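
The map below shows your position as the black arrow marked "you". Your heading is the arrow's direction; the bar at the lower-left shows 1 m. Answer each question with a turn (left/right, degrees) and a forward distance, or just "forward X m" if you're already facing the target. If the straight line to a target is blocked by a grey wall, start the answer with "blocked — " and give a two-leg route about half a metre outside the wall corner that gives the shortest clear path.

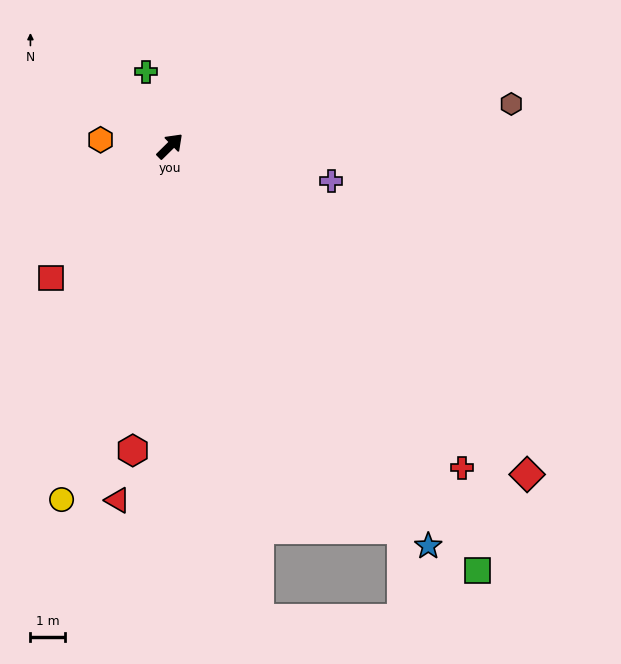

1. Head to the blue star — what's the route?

turn right 102°, forward 13.9 m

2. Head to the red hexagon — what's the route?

turn right 141°, forward 8.9 m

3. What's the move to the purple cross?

turn right 57°, forward 4.8 m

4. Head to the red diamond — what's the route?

turn right 87°, forward 14.1 m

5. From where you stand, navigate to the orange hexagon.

turn left 130°, forward 2.0 m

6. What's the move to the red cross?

turn right 92°, forward 12.7 m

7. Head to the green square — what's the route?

turn right 99°, forward 15.3 m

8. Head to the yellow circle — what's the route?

turn right 152°, forward 10.8 m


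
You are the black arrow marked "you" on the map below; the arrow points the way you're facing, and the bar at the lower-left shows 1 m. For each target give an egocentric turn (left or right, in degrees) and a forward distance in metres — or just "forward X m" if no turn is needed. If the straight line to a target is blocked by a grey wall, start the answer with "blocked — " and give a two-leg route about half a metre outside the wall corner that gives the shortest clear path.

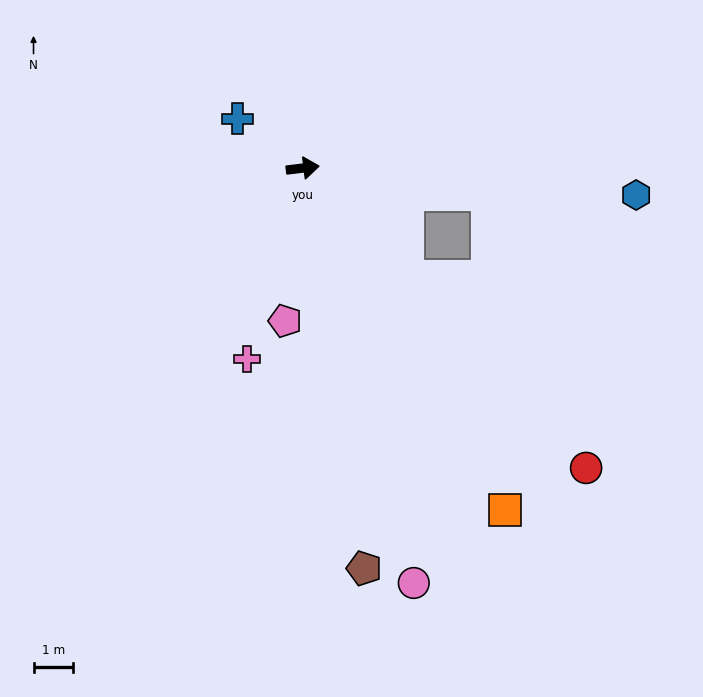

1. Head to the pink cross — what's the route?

turn right 113°, forward 5.0 m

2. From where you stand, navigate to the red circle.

turn right 54°, forward 10.3 m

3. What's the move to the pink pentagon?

turn right 103°, forward 3.9 m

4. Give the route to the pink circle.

turn right 82°, forward 10.8 m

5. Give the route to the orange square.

turn right 66°, forward 9.9 m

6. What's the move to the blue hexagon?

turn right 12°, forward 8.4 m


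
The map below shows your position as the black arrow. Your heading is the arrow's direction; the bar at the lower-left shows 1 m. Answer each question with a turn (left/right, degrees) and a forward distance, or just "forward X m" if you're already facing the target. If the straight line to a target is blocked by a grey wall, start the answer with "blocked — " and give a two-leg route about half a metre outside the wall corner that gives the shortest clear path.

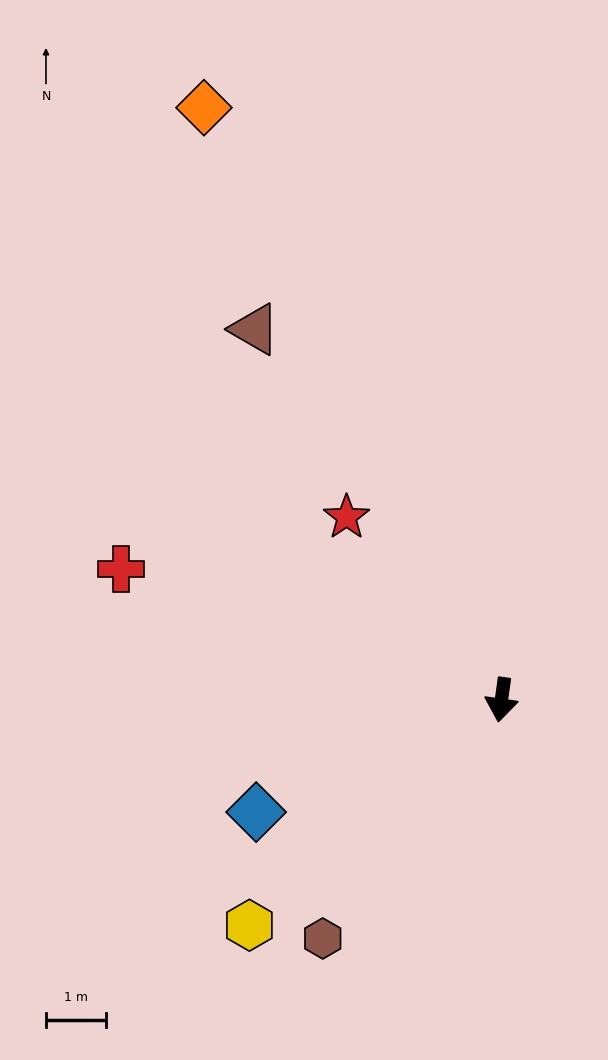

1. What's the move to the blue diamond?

turn right 57°, forward 4.5 m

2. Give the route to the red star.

turn right 132°, forward 4.0 m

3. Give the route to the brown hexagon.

turn right 29°, forward 5.0 m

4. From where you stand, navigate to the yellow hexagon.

turn right 40°, forward 5.6 m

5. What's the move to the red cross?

turn right 101°, forward 6.7 m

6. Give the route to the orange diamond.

turn right 145°, forward 11.0 m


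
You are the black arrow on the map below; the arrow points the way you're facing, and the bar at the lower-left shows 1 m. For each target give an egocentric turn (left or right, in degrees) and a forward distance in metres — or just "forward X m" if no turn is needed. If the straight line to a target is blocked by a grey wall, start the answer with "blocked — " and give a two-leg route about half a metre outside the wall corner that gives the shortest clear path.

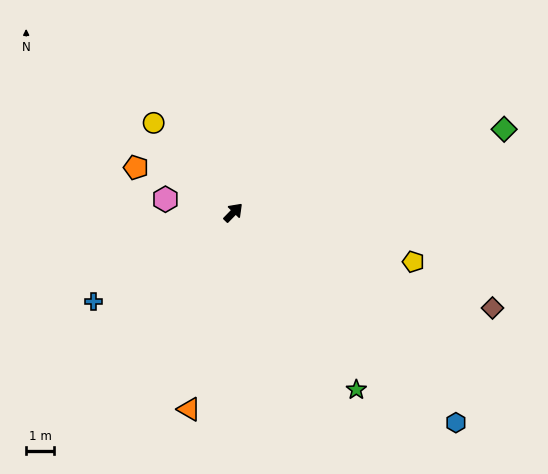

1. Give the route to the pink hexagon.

turn left 123°, forward 2.5 m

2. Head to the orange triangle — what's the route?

turn right 148°, forward 7.3 m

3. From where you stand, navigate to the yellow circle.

turn left 86°, forward 4.3 m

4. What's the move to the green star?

turn right 101°, forward 7.8 m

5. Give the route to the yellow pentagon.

turn right 61°, forward 6.7 m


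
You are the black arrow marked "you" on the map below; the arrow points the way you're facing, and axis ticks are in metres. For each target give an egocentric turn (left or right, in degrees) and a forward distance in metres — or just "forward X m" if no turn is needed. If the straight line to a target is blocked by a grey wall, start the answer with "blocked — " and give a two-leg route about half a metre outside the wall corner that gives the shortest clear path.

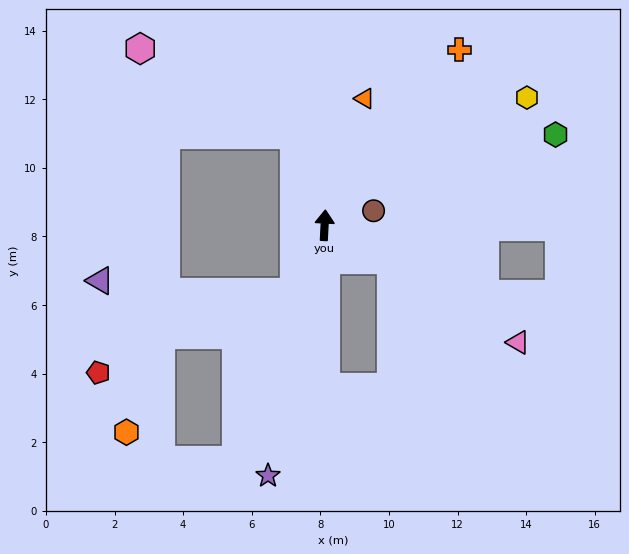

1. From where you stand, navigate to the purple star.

turn left 170°, forward 7.5 m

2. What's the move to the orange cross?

turn right 35°, forward 6.5 m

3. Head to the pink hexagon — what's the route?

blocked — turn left 21°, forward 2.8 m, then turn left 43°, forward 5.1 m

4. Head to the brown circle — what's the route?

turn right 71°, forward 1.5 m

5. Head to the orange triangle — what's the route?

turn right 15°, forward 3.9 m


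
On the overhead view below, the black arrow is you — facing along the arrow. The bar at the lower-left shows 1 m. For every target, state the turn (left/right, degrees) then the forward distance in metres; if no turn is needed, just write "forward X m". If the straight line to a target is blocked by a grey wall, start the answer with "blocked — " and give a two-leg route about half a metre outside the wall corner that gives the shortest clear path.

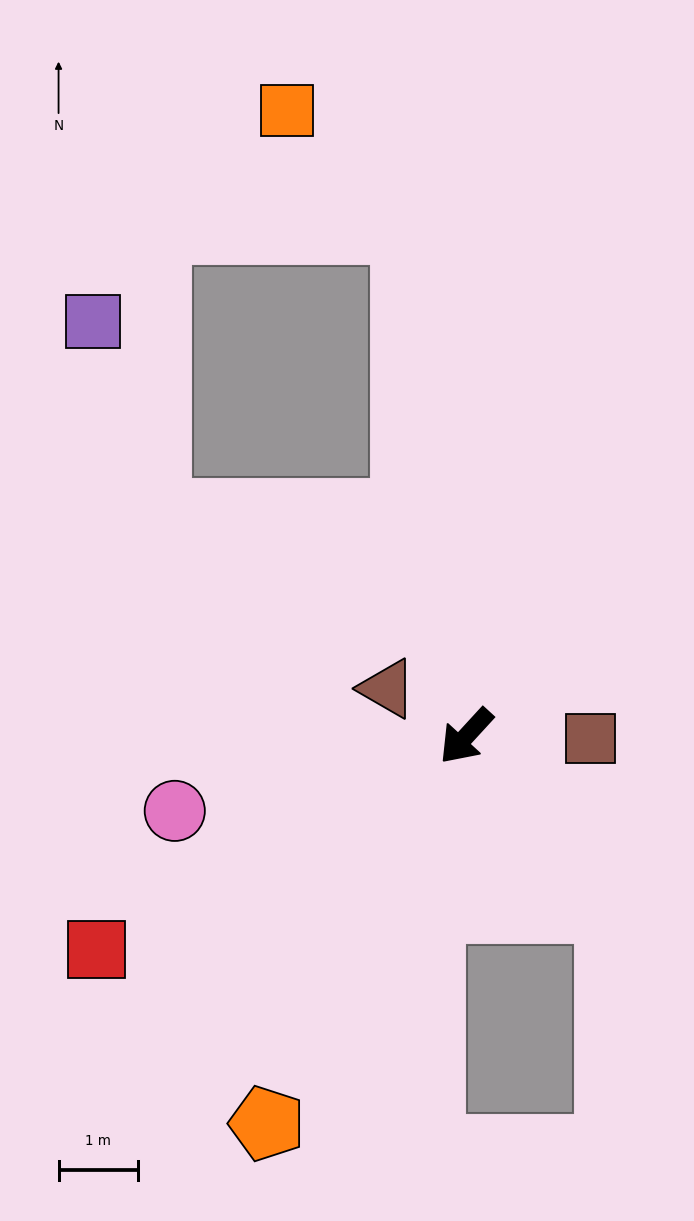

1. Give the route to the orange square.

blocked — turn right 131°, forward 6.4 m, then turn left 38°, forward 2.1 m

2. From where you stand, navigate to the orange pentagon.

turn left 15°, forward 5.5 m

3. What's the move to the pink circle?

turn right 33°, forward 3.8 m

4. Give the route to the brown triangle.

turn right 79°, forward 1.2 m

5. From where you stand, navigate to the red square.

turn right 17°, forward 5.4 m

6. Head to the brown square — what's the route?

turn left 132°, forward 1.6 m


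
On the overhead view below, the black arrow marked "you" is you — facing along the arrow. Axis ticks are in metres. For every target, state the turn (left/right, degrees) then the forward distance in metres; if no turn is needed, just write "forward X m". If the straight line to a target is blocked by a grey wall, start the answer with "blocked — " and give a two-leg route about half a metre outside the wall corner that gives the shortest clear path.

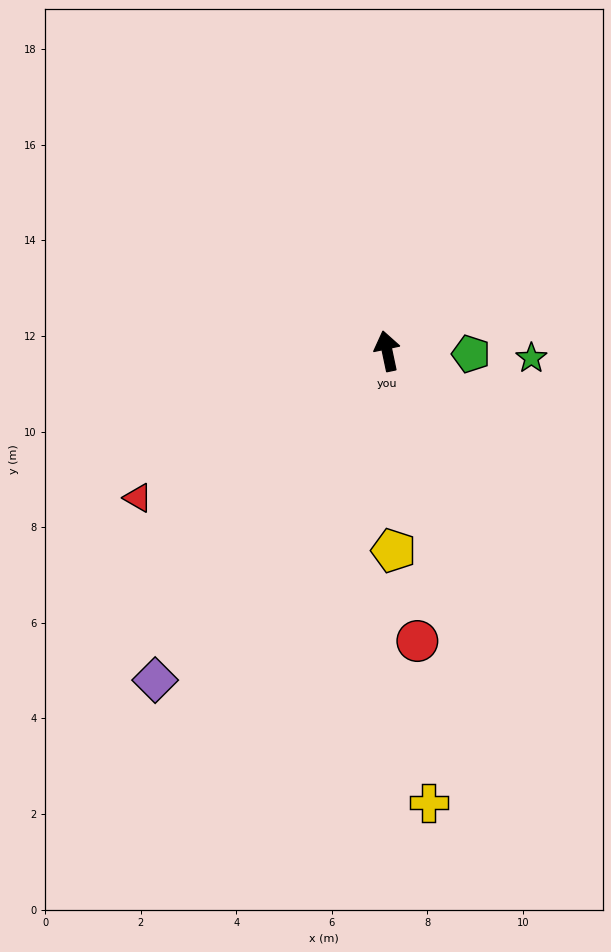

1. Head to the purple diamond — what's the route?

turn left 133°, forward 8.4 m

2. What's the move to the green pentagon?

turn right 104°, forward 1.8 m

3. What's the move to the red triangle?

turn left 109°, forward 6.1 m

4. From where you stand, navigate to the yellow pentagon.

turn left 170°, forward 4.2 m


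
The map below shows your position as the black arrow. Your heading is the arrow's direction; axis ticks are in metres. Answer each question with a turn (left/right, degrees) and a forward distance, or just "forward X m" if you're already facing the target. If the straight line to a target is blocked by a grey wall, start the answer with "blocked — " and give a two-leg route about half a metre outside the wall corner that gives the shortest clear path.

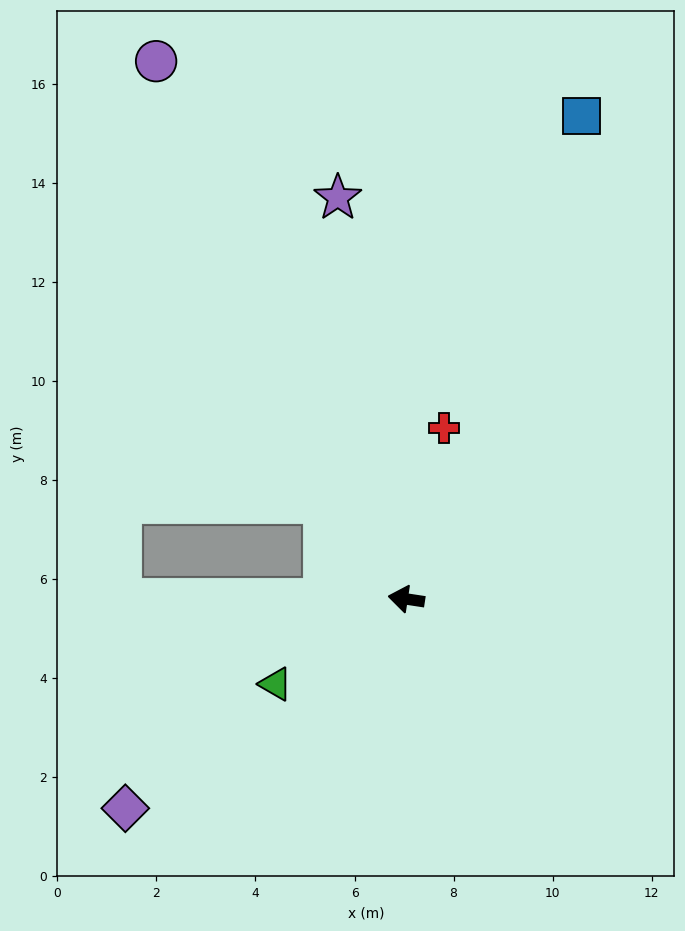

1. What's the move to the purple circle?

turn right 56°, forward 12.0 m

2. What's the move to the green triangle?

turn left 42°, forward 3.2 m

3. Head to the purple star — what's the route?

turn right 72°, forward 8.2 m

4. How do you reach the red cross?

turn right 94°, forward 3.5 m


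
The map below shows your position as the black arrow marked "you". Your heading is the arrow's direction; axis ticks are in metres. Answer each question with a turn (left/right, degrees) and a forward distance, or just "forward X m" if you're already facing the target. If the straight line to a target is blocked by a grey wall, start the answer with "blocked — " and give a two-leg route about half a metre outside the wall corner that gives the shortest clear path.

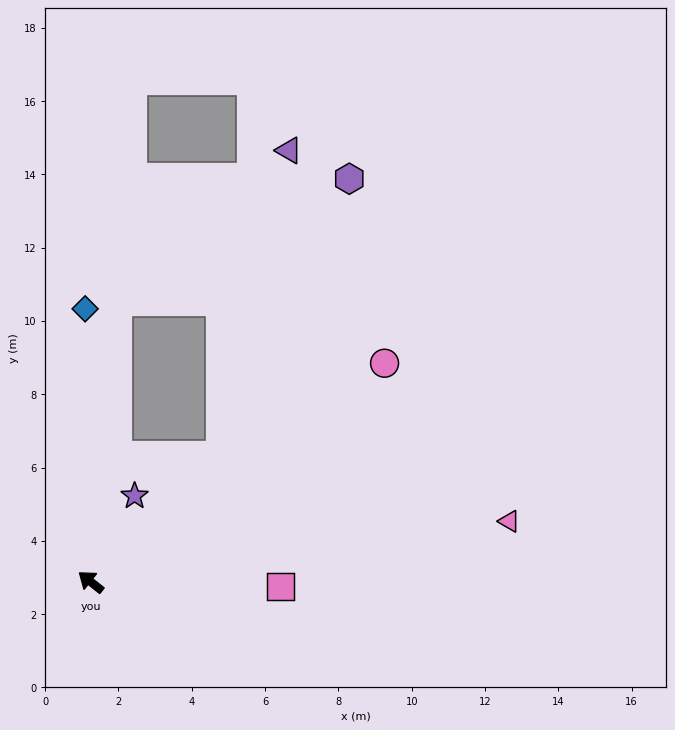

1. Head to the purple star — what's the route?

turn right 79°, forward 2.6 m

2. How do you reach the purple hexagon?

blocked — turn right 98°, forward 4.9 m, then turn left 22°, forward 8.3 m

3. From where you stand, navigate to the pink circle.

turn right 105°, forward 10.0 m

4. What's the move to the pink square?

turn right 143°, forward 5.2 m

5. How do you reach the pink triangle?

turn right 133°, forward 11.5 m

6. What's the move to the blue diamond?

turn right 50°, forward 7.5 m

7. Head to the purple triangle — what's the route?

blocked — turn right 98°, forward 4.9 m, then turn left 34°, forward 8.6 m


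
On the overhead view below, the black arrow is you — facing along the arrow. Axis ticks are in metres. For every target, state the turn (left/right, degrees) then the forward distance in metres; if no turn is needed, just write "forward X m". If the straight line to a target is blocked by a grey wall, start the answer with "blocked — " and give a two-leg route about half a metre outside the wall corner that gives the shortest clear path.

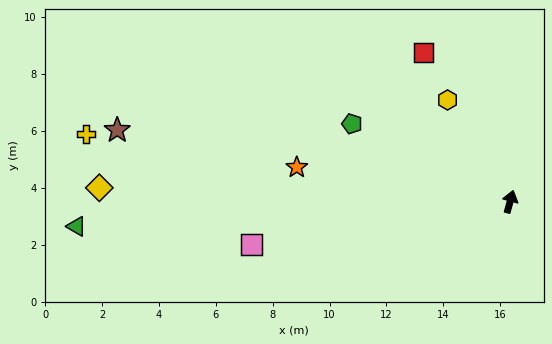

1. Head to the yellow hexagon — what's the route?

turn left 47°, forward 4.2 m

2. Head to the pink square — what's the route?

turn left 115°, forward 9.2 m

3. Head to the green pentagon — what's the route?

turn left 79°, forward 6.2 m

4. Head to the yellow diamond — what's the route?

turn left 104°, forward 14.4 m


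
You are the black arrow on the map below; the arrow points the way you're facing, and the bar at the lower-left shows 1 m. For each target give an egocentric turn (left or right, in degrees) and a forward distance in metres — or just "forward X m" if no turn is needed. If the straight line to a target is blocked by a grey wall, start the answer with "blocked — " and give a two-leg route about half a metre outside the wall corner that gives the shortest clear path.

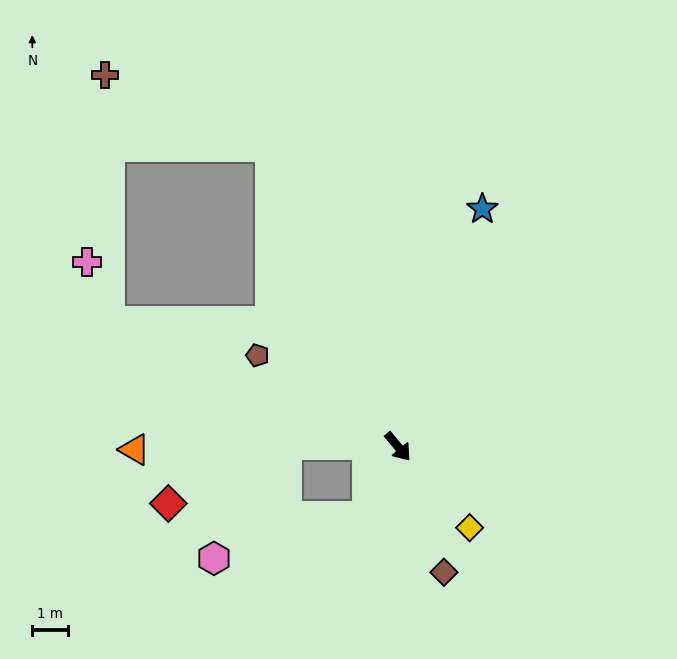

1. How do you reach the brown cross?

blocked — turn left 163°, forward 9.1 m, then turn left 44°, forward 5.0 m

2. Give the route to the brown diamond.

turn right 20°, forward 3.7 m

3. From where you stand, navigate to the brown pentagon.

turn right 163°, forward 4.7 m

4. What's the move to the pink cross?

blocked — turn right 153°, forward 8.8 m, then turn right 46°, forward 1.8 m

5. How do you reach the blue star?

turn left 121°, forward 7.0 m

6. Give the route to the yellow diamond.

forward 3.0 m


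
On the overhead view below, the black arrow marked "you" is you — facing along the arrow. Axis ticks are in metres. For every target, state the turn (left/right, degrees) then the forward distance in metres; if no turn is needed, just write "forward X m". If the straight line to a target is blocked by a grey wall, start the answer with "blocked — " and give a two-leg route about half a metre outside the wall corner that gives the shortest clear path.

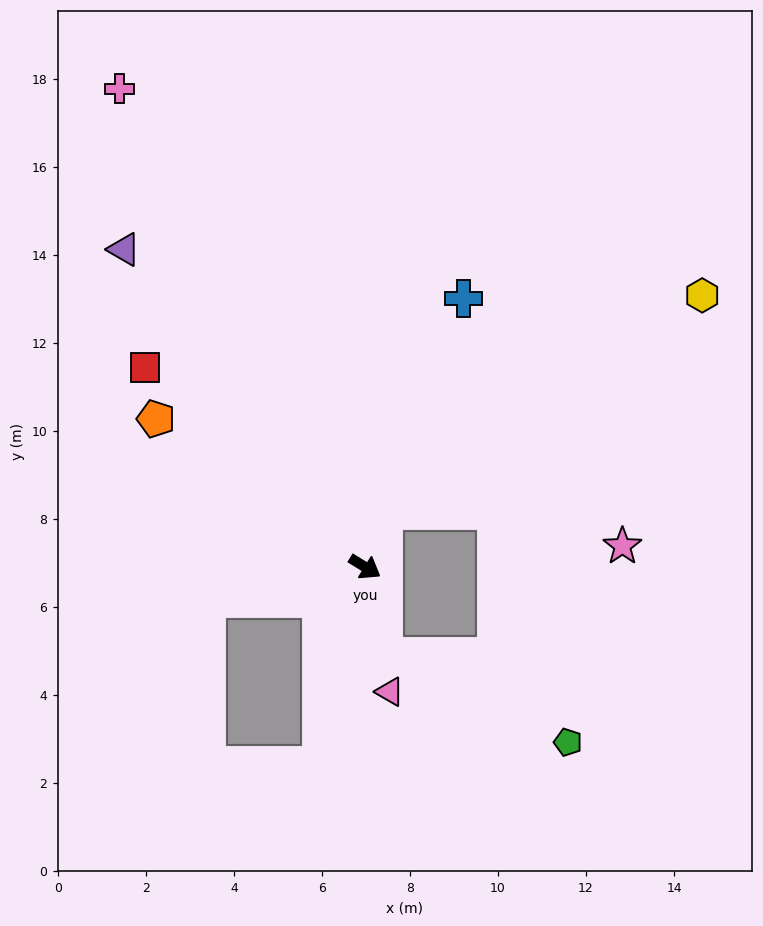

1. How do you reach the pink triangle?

turn right 47°, forward 2.9 m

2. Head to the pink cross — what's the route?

turn left 149°, forward 12.2 m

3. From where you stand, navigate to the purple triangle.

turn left 159°, forward 9.1 m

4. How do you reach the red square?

turn left 169°, forward 6.7 m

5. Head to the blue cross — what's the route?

turn left 101°, forward 6.5 m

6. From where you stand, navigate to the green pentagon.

blocked — turn right 46°, forward 2.1 m, then turn left 53°, forward 4.6 m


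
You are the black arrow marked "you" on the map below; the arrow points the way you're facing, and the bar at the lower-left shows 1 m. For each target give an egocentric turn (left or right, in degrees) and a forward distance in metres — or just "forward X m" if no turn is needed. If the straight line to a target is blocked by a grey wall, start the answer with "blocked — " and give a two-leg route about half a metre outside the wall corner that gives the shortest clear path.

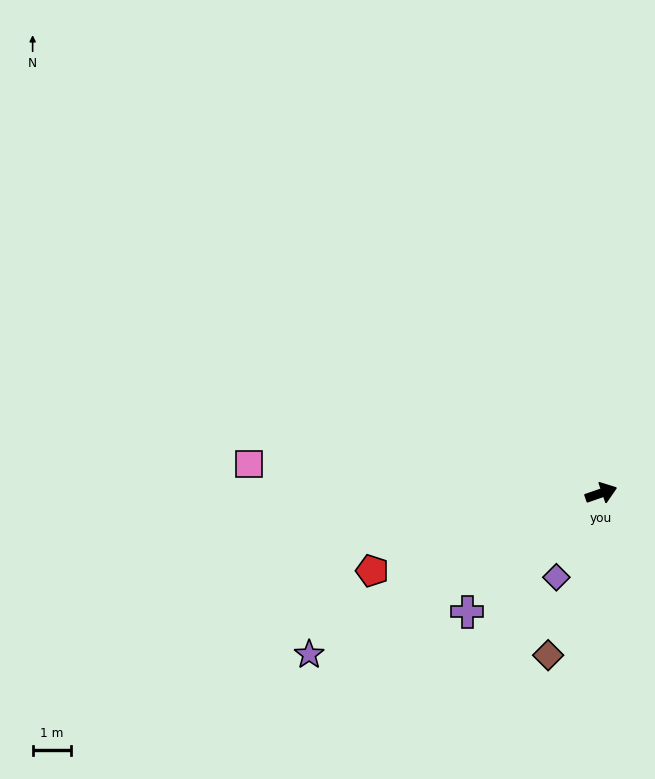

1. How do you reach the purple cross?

turn right 158°, forward 4.7 m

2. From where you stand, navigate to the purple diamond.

turn right 137°, forward 2.5 m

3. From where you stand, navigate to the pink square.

turn left 156°, forward 9.3 m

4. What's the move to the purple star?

turn right 170°, forward 8.7 m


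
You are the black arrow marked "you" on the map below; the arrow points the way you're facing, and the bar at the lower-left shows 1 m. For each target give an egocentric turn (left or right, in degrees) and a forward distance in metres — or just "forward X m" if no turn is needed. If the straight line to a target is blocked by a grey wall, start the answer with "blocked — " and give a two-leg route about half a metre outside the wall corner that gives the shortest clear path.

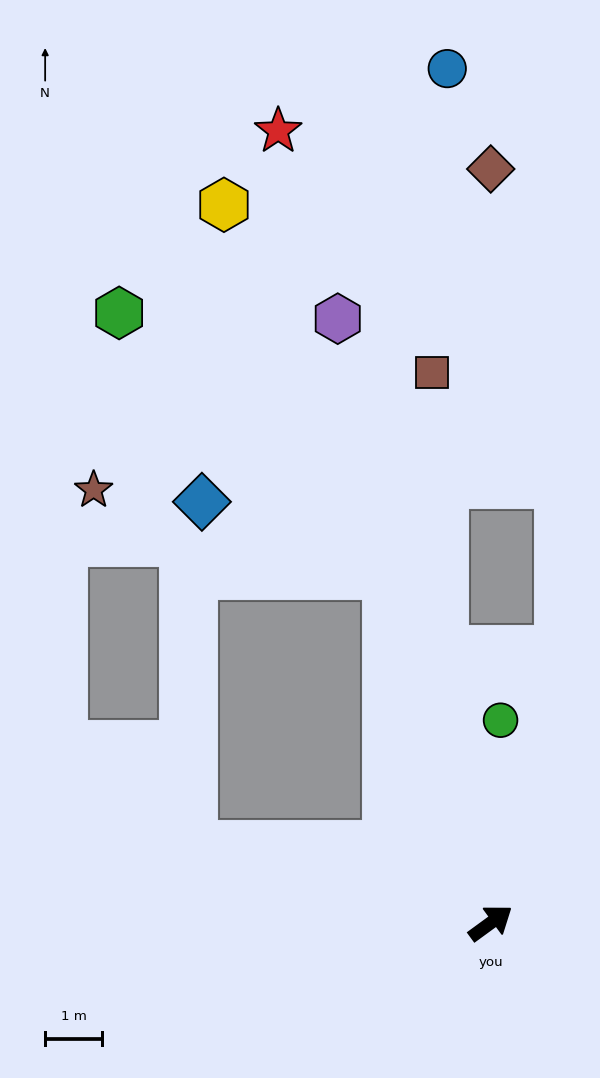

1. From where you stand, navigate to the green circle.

turn left 51°, forward 3.5 m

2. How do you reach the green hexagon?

blocked — turn left 71°, forward 6.3 m, then turn left 28°, forward 6.5 m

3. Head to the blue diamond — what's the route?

blocked — turn left 71°, forward 6.3 m, then turn left 51°, forward 3.5 m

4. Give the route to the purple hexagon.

turn left 68°, forward 10.9 m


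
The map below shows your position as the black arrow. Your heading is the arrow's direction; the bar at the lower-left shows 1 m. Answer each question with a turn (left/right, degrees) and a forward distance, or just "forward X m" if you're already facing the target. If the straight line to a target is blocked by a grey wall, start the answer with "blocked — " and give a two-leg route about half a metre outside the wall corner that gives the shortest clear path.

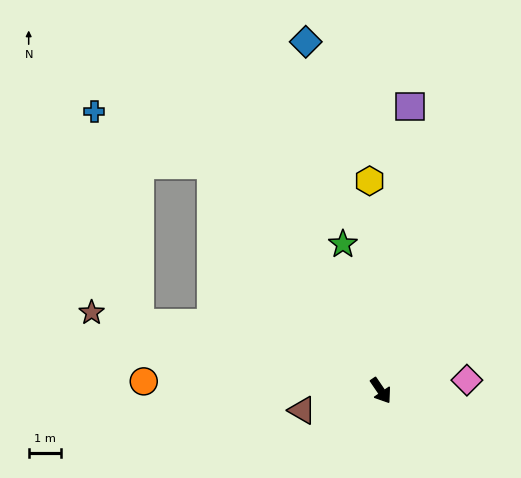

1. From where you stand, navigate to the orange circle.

turn right 126°, forward 7.3 m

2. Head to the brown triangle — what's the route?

turn right 110°, forward 2.5 m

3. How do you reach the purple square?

turn left 140°, forward 8.7 m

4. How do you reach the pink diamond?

turn left 63°, forward 2.7 m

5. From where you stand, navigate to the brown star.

turn right 139°, forward 9.2 m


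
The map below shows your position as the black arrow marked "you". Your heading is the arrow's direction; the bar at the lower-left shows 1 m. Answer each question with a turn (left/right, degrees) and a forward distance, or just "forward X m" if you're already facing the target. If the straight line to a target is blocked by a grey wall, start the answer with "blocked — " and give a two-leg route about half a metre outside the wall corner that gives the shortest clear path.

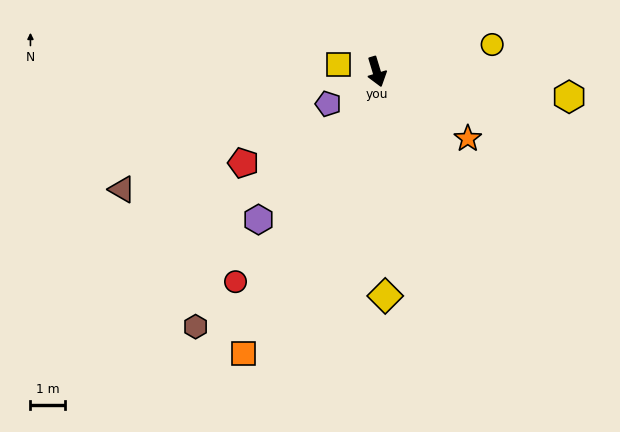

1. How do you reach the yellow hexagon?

turn left 66°, forward 5.6 m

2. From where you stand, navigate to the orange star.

turn left 37°, forward 3.3 m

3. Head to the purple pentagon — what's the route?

turn right 73°, forward 1.7 m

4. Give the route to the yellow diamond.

turn right 15°, forward 6.5 m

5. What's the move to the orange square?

turn right 42°, forward 9.1 m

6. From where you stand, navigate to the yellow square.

turn right 117°, forward 1.1 m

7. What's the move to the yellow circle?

turn left 86°, forward 3.4 m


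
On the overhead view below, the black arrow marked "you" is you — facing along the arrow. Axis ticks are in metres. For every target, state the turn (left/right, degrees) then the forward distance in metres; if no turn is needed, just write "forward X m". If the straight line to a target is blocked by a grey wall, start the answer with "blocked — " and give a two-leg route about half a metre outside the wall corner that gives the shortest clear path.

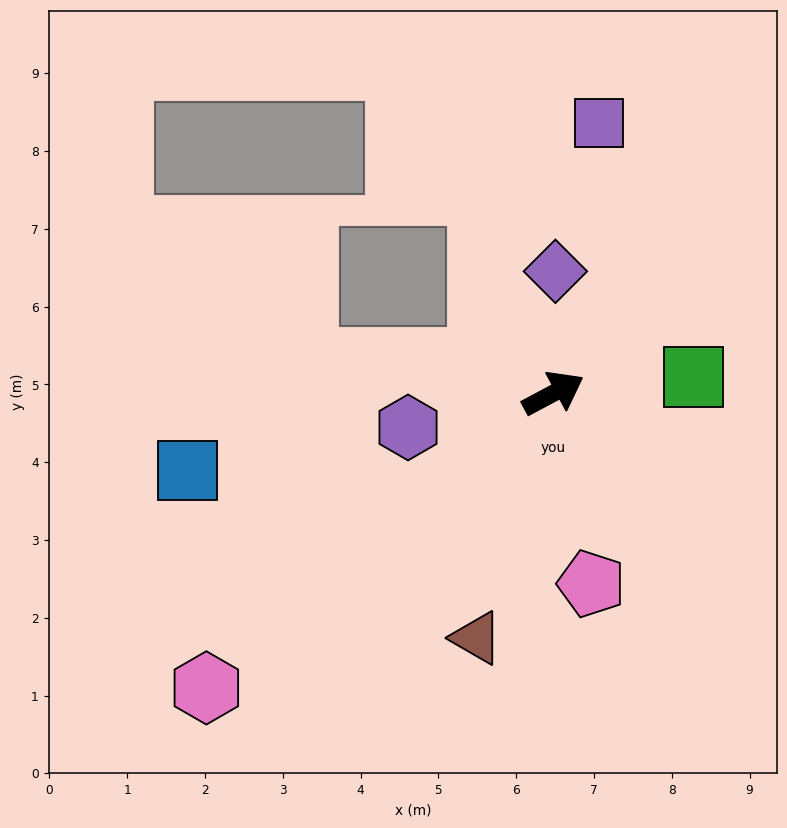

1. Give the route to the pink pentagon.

turn right 107°, forward 2.5 m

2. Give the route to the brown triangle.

turn right 136°, forward 3.3 m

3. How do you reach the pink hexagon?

turn right 168°, forward 5.9 m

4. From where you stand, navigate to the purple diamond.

turn left 61°, forward 1.6 m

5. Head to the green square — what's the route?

turn right 21°, forward 1.8 m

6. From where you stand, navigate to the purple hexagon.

turn left 165°, forward 1.9 m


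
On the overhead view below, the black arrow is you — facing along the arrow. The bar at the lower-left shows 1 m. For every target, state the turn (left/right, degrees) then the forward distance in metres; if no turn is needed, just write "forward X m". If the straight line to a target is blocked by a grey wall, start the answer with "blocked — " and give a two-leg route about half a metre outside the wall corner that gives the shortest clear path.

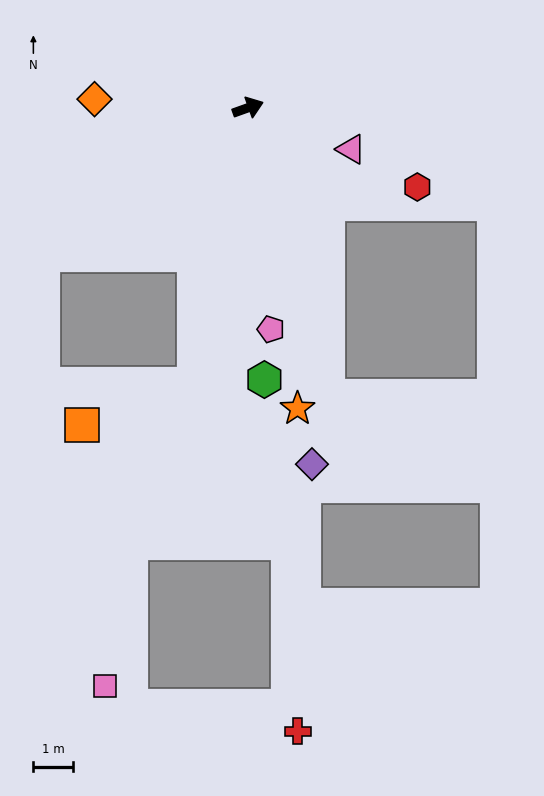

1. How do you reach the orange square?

blocked — turn right 121°, forward 7.1 m, then turn right 59°, forward 3.0 m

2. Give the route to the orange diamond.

turn left 157°, forward 3.8 m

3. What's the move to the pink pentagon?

turn right 104°, forward 5.6 m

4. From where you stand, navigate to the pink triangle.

turn right 42°, forward 2.8 m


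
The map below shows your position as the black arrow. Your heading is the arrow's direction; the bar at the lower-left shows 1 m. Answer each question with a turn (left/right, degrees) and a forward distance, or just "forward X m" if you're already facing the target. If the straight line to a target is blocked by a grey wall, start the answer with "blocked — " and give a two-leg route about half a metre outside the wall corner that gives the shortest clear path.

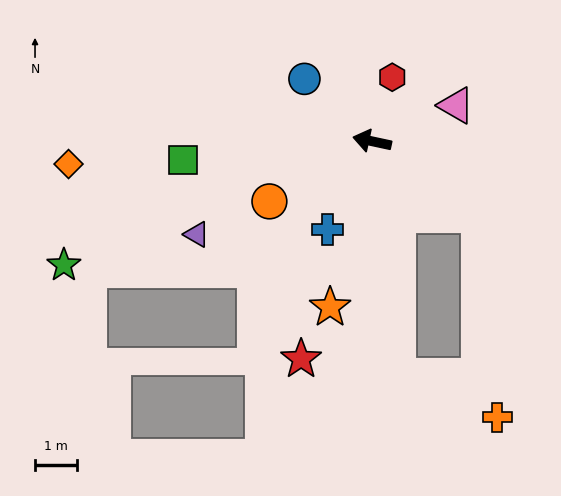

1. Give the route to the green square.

turn left 18°, forward 4.5 m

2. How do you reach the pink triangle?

turn right 145°, forward 2.2 m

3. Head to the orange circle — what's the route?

turn left 42°, forward 2.8 m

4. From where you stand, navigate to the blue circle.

turn right 31°, forward 2.2 m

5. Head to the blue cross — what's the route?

turn left 75°, forward 2.4 m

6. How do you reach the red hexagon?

turn right 95°, forward 1.6 m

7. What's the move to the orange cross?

blocked — turn left 157°, forward 3.1 m, then turn right 50°, forward 4.8 m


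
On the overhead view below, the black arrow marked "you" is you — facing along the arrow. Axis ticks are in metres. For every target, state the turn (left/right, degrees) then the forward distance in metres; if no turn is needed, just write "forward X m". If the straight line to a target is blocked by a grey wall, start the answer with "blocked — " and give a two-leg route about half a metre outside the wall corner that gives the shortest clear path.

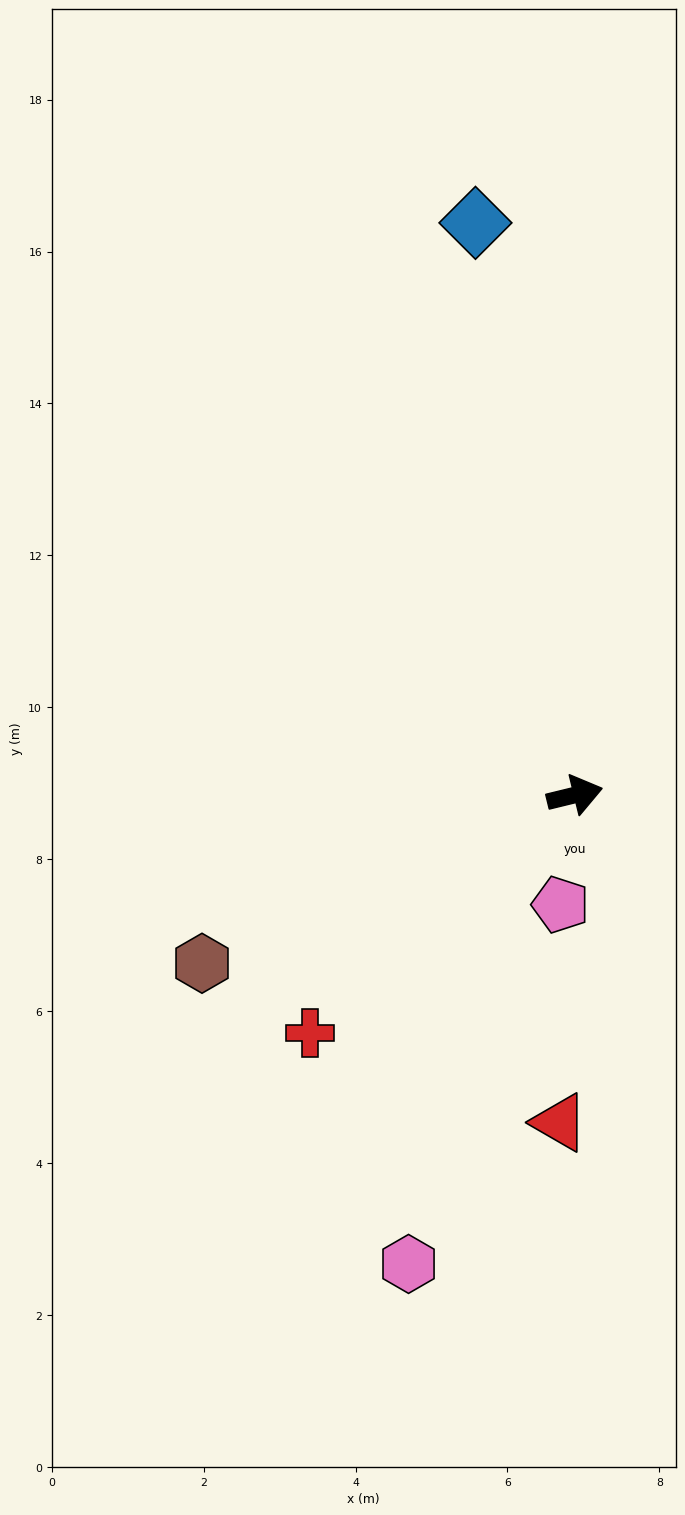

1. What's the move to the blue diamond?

turn left 86°, forward 7.6 m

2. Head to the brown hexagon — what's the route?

turn right 169°, forward 5.4 m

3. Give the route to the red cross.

turn right 152°, forward 4.7 m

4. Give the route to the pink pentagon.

turn right 111°, forward 1.5 m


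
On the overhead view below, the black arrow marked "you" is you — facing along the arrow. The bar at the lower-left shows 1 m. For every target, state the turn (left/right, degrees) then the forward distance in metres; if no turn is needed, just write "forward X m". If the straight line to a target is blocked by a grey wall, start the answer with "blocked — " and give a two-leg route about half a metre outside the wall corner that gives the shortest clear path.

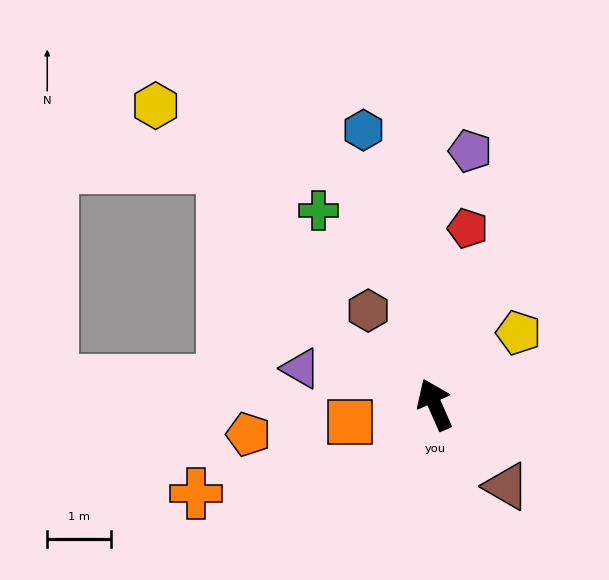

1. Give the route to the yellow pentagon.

turn right 73°, forward 1.7 m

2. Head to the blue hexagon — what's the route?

turn right 9°, forward 4.5 m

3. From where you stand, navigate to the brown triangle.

turn right 163°, forward 1.7 m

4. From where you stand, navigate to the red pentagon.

turn right 34°, forward 2.8 m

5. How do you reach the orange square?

turn left 78°, forward 1.4 m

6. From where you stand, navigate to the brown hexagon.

turn left 12°, forward 1.8 m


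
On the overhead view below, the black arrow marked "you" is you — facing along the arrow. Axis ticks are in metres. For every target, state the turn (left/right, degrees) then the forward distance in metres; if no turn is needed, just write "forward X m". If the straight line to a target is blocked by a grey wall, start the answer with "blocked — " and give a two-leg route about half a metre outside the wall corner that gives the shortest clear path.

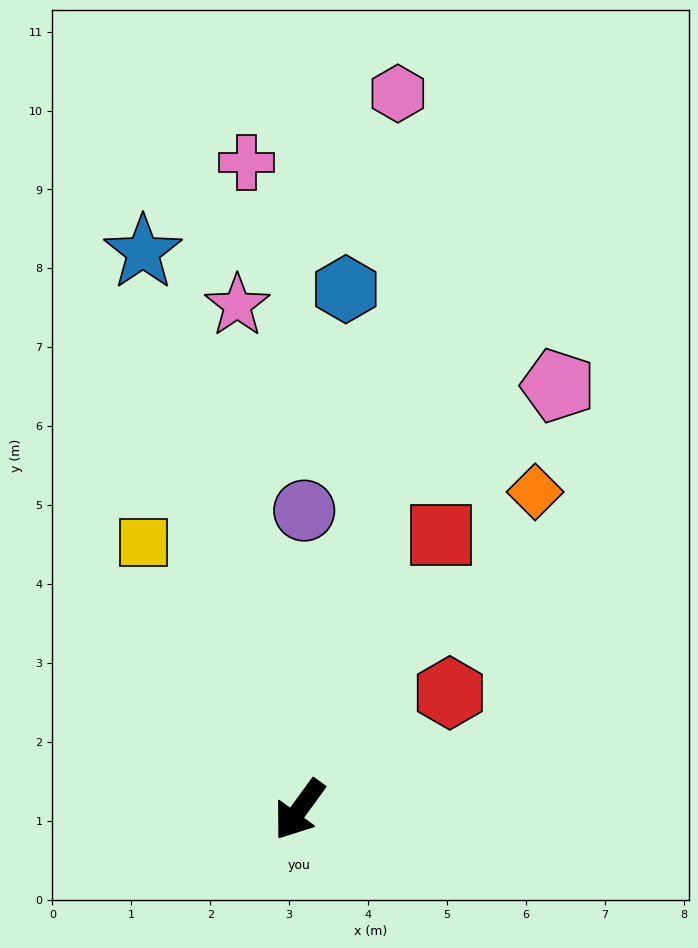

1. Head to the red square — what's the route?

turn right 171°, forward 3.9 m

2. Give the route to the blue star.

turn right 128°, forward 7.3 m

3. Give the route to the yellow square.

turn right 114°, forward 3.9 m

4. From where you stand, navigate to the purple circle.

turn right 145°, forward 3.8 m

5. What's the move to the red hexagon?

turn left 164°, forward 2.4 m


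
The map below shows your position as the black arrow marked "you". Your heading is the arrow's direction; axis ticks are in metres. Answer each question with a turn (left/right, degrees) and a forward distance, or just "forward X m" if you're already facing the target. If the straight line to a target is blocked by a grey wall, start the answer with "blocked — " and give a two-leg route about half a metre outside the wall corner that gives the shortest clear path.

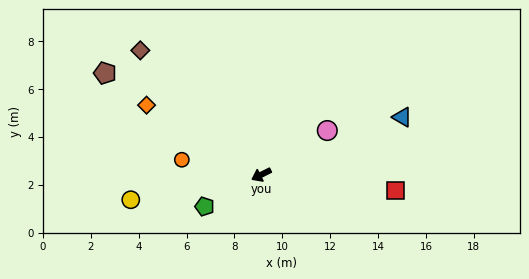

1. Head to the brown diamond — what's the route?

turn right 72°, forward 7.2 m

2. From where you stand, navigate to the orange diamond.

turn right 58°, forward 5.6 m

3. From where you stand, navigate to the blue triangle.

turn left 176°, forward 6.4 m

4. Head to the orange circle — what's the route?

turn right 37°, forward 3.4 m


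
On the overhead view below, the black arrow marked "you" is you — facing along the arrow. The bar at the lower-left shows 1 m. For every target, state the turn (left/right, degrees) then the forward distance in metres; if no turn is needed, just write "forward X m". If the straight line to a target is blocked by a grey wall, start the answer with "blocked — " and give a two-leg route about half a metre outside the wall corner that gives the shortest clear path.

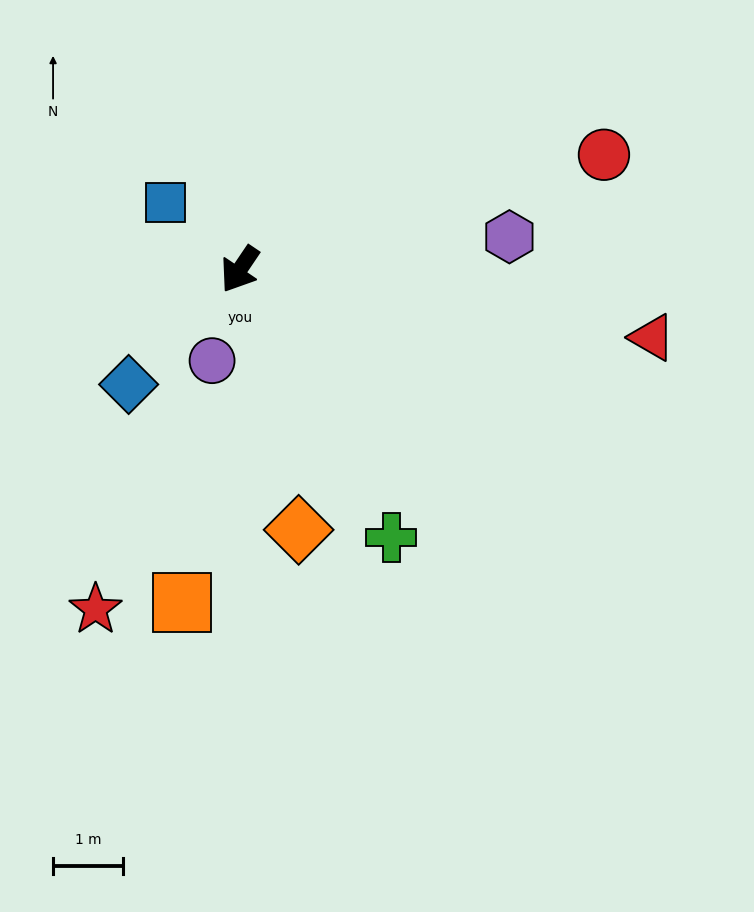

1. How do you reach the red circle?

turn left 141°, forward 5.5 m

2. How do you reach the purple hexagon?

turn left 131°, forward 3.9 m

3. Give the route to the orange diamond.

turn left 47°, forward 3.8 m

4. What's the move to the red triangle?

turn left 115°, forward 6.0 m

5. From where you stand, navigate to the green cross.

turn left 63°, forward 4.4 m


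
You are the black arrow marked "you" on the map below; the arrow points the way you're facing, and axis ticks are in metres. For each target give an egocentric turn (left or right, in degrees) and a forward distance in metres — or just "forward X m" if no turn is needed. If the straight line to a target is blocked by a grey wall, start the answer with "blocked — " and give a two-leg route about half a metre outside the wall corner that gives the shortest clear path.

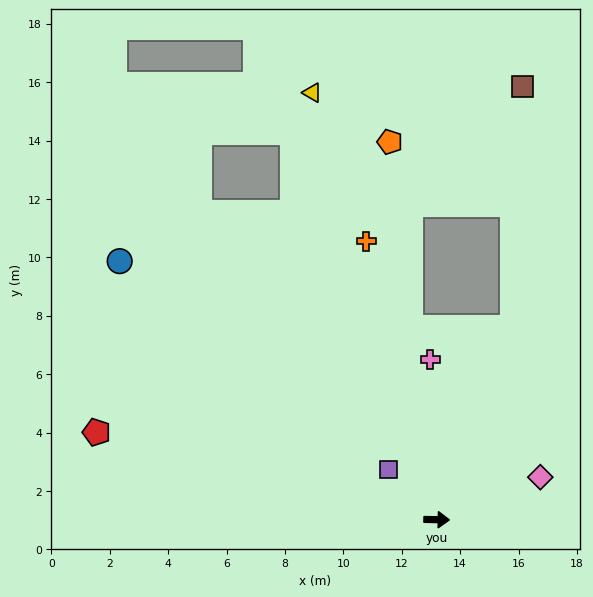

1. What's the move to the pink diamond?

turn left 23°, forward 3.8 m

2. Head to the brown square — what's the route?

blocked — turn left 70°, forward 7.1 m, then turn left 19°, forward 8.2 m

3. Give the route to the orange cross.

turn left 105°, forward 9.8 m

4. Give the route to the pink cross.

turn left 93°, forward 5.5 m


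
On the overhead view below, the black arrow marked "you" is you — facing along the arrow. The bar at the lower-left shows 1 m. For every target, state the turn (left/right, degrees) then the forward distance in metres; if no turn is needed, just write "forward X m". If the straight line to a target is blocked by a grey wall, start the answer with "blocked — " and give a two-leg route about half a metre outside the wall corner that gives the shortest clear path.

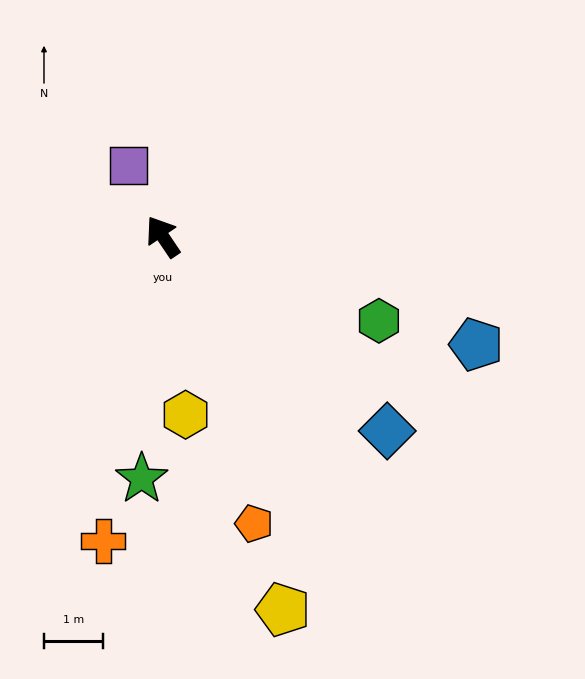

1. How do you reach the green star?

turn left 141°, forward 4.1 m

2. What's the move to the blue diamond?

turn right 165°, forward 5.1 m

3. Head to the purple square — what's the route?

turn right 8°, forward 1.3 m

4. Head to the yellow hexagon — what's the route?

turn left 153°, forward 3.1 m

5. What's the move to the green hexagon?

turn right 145°, forward 4.0 m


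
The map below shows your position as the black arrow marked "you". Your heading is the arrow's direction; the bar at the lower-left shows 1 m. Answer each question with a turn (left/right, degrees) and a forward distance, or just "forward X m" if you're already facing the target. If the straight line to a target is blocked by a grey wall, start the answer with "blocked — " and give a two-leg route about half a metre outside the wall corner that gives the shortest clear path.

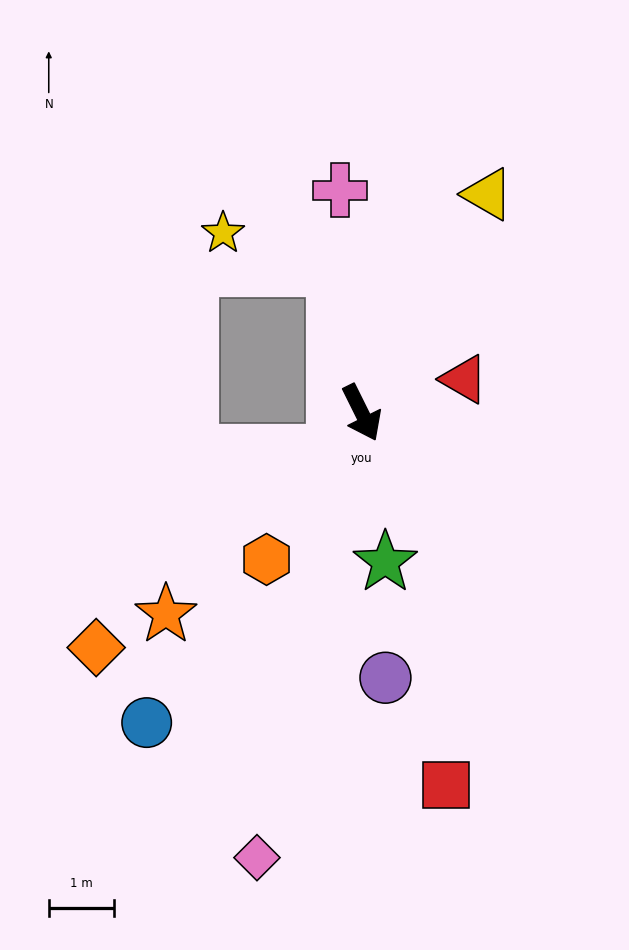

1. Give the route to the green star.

turn right 17°, forward 2.3 m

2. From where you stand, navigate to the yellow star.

blocked — turn left 164°, forward 2.2 m, then turn left 62°, forward 1.8 m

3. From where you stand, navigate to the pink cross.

turn left 159°, forward 3.4 m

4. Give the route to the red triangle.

turn left 82°, forward 1.6 m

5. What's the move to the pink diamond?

turn right 40°, forward 7.0 m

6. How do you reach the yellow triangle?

turn left 124°, forward 3.8 m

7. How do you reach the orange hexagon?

turn right 59°, forward 2.7 m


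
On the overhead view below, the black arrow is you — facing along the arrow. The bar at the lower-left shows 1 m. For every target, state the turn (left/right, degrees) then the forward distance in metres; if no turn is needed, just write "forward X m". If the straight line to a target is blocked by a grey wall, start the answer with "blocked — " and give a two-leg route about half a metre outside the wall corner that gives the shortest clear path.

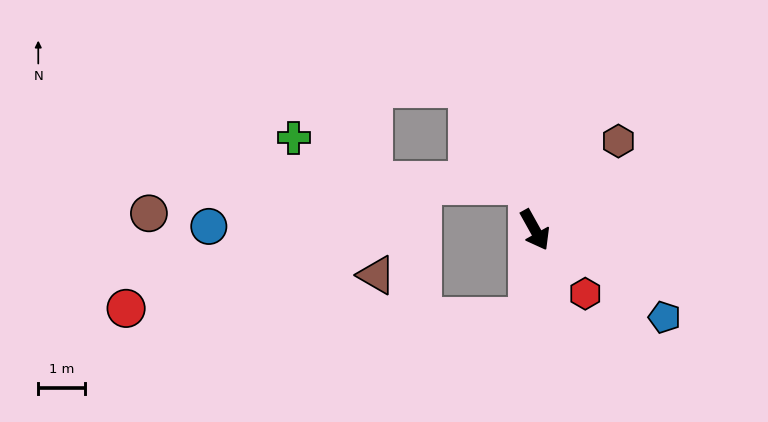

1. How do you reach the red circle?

blocked — turn right 34°, forward 1.9 m, then turn right 86°, forward 8.7 m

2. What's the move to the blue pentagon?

turn left 27°, forward 3.4 m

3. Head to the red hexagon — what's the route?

turn left 9°, forward 1.8 m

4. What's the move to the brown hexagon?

turn left 108°, forward 2.6 m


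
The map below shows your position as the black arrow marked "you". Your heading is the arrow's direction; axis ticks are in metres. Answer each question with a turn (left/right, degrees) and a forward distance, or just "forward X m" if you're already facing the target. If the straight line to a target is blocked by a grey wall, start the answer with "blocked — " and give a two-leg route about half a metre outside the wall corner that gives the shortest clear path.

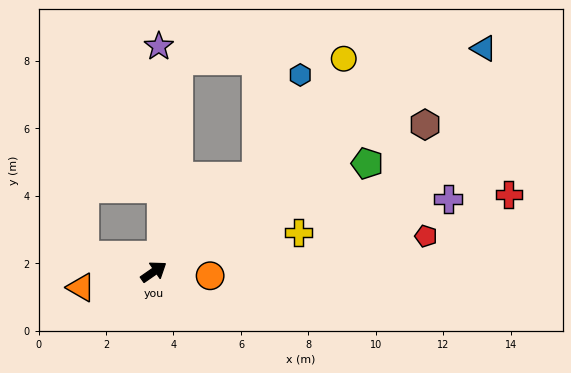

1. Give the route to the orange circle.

turn right 39°, forward 1.7 m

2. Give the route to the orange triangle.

turn left 157°, forward 2.2 m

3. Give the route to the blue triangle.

forward 11.8 m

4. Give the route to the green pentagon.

turn right 8°, forward 7.1 m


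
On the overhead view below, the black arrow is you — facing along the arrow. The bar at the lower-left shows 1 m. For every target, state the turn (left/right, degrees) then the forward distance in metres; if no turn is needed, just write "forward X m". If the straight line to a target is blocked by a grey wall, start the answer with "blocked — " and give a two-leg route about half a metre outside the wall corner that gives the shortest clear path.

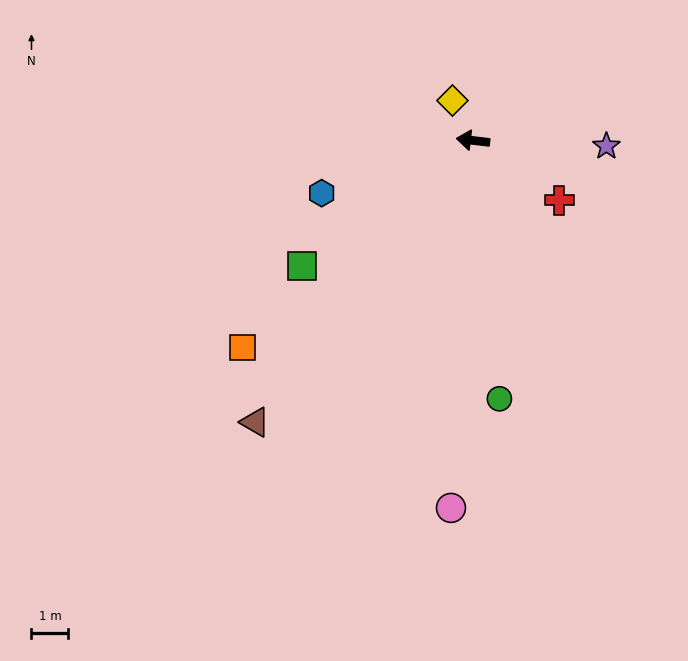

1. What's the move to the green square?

turn left 43°, forward 5.8 m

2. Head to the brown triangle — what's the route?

turn left 59°, forward 9.7 m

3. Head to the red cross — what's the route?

turn left 152°, forward 2.9 m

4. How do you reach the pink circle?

turn left 93°, forward 10.0 m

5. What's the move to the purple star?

turn right 176°, forward 3.6 m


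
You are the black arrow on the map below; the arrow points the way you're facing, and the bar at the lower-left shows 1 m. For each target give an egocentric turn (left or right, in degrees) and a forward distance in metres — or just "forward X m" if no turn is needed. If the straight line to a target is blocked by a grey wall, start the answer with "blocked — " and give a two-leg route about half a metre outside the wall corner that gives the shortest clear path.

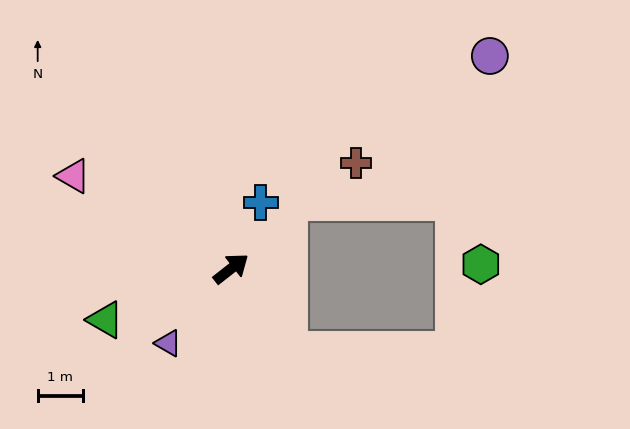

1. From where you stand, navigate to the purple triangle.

turn right 168°, forward 2.2 m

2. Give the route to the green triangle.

turn left 164°, forward 3.0 m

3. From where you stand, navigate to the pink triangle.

turn left 111°, forward 4.1 m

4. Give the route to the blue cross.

turn left 28°, forward 1.6 m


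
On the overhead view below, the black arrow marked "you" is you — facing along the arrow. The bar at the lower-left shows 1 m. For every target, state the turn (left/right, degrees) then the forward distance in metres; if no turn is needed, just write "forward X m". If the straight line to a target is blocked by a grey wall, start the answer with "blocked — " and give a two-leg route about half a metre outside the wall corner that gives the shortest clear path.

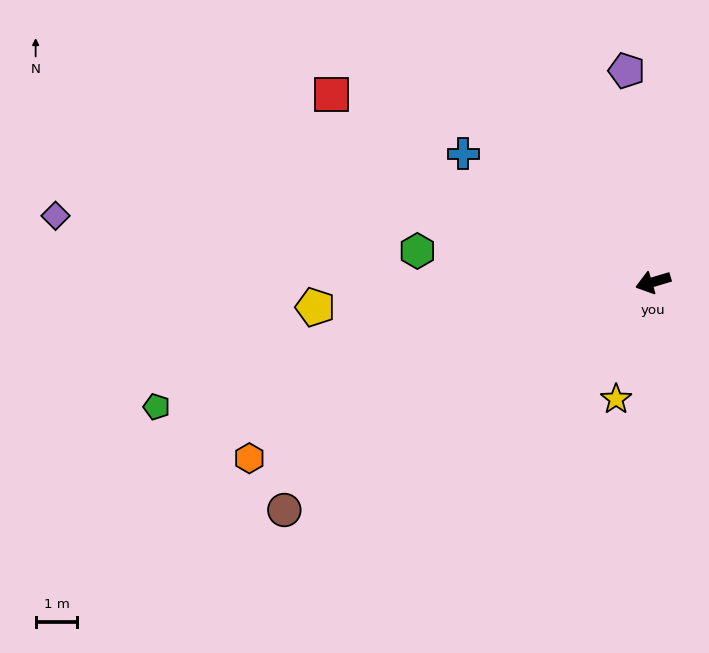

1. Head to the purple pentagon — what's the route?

turn right 99°, forward 5.1 m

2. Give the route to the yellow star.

turn left 56°, forward 3.0 m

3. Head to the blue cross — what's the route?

turn right 51°, forward 5.5 m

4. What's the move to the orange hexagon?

turn left 7°, forward 10.6 m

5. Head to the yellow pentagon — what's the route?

turn right 12°, forward 8.1 m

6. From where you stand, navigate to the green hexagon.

turn right 24°, forward 5.7 m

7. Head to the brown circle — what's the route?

turn left 15°, forward 10.4 m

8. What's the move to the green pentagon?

turn right 3°, forward 12.3 m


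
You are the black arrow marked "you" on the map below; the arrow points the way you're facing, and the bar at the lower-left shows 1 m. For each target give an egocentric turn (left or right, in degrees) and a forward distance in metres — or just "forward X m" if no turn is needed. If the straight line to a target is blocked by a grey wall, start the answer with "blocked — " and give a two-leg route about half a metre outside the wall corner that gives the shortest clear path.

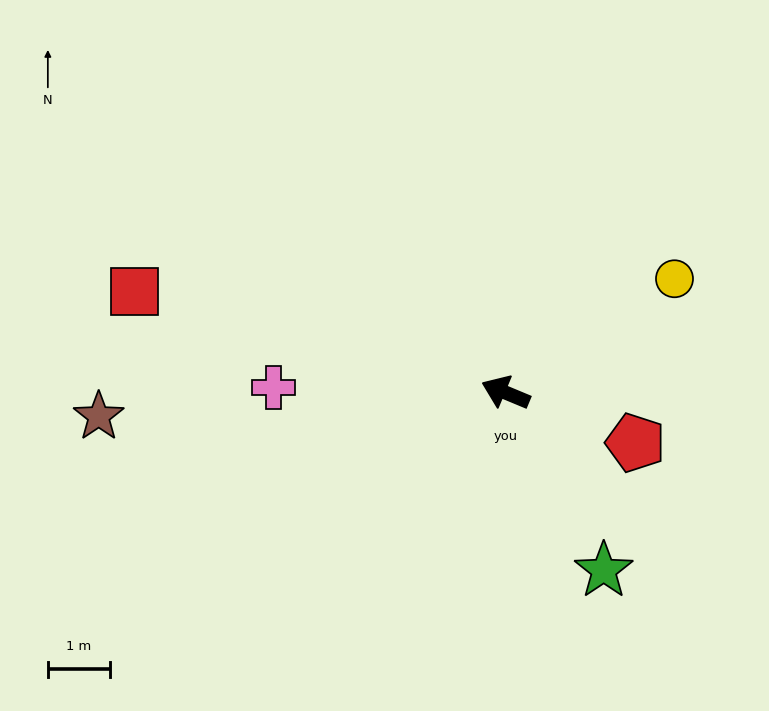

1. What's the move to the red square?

turn left 7°, forward 6.2 m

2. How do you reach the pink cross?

turn left 21°, forward 3.7 m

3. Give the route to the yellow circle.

turn right 123°, forward 3.3 m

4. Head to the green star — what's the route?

turn left 142°, forward 3.3 m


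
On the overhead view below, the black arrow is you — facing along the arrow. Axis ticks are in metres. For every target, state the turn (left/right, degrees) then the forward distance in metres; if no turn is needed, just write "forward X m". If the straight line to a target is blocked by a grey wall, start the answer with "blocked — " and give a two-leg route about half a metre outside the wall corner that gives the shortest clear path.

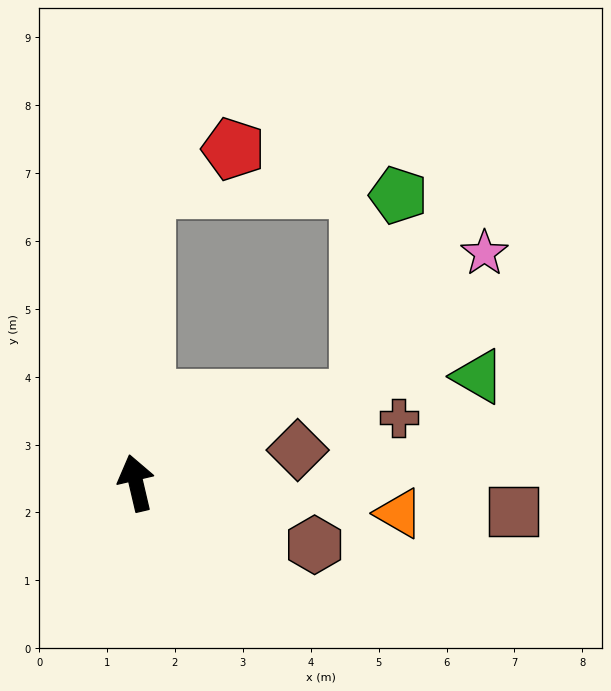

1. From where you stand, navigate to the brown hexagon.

turn right 122°, forward 2.8 m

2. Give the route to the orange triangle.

turn right 110°, forward 3.9 m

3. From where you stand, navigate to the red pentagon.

blocked — turn right 15°, forward 4.3 m, then turn right 63°, forward 1.4 m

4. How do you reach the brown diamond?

turn right 92°, forward 2.4 m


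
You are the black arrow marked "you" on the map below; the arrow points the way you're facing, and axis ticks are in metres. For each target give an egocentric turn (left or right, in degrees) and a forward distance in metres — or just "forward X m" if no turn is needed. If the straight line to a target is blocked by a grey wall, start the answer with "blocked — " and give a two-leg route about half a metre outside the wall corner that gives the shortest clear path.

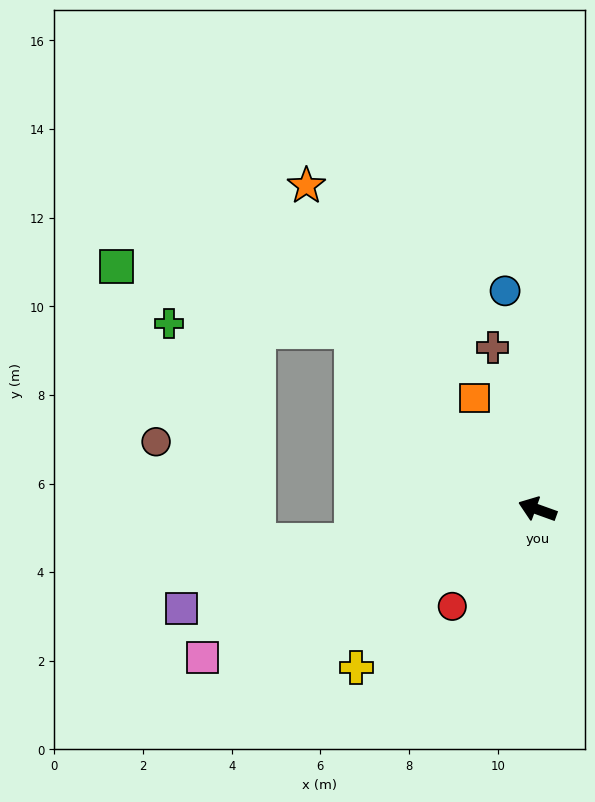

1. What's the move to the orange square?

turn right 41°, forward 2.9 m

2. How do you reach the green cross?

blocked — turn right 24°, forward 5.8 m, then turn left 42°, forward 4.2 m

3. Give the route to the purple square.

turn left 35°, forward 8.3 m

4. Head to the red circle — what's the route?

turn left 68°, forward 2.9 m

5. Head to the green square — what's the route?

blocked — turn right 24°, forward 5.8 m, then turn left 29°, forward 5.5 m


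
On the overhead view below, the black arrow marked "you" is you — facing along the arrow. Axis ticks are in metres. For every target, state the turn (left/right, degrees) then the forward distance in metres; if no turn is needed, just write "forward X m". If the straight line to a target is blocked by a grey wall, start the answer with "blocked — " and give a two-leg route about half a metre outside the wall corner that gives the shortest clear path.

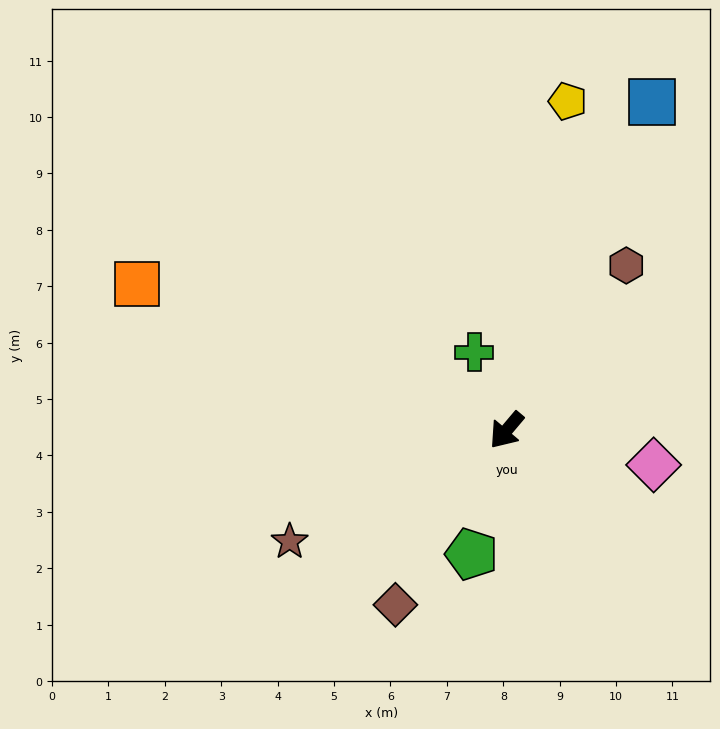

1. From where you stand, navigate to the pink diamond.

turn left 117°, forward 2.7 m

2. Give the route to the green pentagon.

turn left 24°, forward 2.3 m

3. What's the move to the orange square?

turn right 71°, forward 7.0 m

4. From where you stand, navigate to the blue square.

turn right 164°, forward 6.4 m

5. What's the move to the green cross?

turn right 117°, forward 1.5 m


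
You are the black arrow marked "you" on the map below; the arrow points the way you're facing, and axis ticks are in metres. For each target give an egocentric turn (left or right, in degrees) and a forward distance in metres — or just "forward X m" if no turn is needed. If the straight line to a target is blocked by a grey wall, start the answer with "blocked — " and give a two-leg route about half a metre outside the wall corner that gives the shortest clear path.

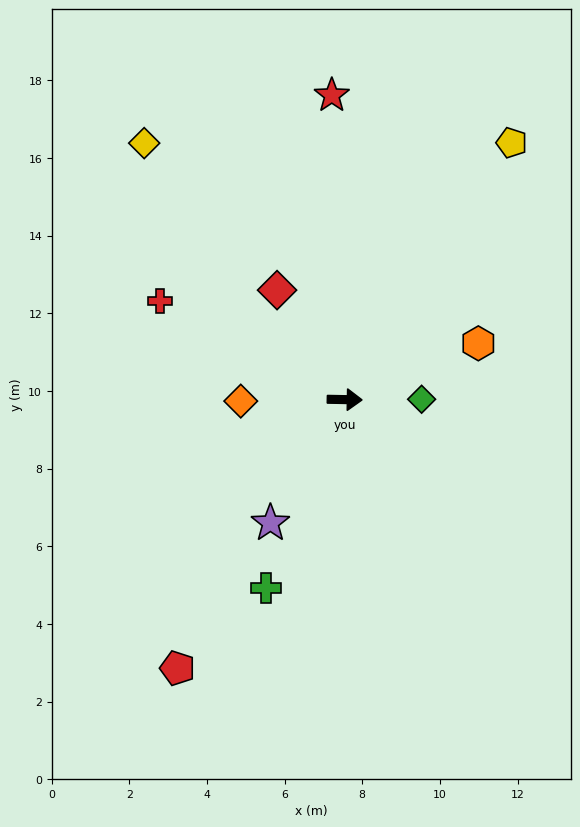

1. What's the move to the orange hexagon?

turn left 24°, forward 3.7 m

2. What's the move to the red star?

turn left 93°, forward 7.8 m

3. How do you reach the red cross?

turn left 153°, forward 5.4 m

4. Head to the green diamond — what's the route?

forward 2.0 m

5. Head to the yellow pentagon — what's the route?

turn left 58°, forward 7.9 m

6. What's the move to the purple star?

turn right 120°, forward 3.7 m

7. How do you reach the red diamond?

turn left 123°, forward 3.3 m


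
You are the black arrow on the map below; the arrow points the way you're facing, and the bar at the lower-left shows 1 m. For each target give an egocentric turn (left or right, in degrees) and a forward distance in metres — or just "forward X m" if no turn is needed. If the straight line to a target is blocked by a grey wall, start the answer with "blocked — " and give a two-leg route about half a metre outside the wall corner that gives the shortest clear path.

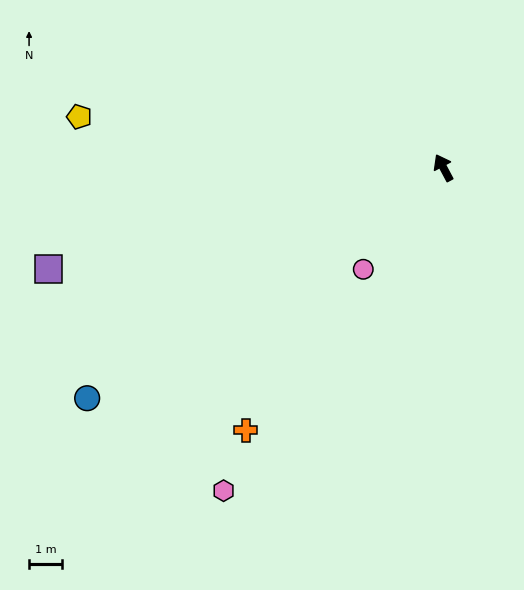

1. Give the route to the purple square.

turn left 76°, forward 12.2 m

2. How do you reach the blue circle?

turn left 95°, forward 12.7 m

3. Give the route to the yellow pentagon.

turn left 54°, forward 11.0 m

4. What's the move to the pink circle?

turn left 114°, forward 3.9 m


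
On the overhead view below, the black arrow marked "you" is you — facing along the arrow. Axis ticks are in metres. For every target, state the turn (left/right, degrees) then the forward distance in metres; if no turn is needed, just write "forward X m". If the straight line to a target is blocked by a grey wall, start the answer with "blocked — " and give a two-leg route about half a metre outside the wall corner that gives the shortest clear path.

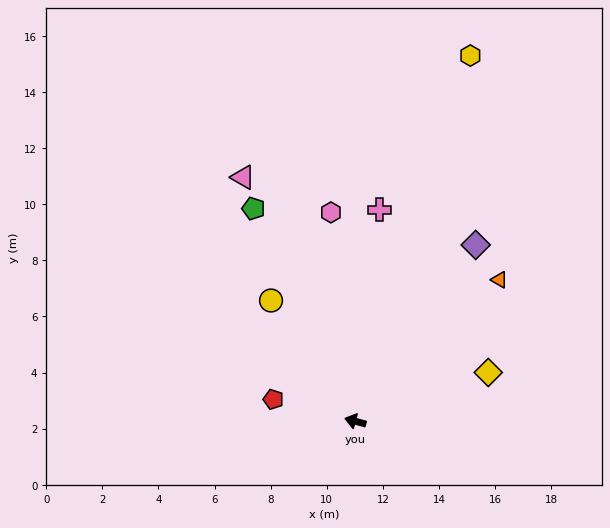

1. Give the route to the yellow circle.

turn right 40°, forward 5.2 m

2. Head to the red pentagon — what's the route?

forward 3.0 m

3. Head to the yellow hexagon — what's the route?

turn right 92°, forward 13.7 m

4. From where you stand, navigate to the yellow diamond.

turn right 145°, forward 5.0 m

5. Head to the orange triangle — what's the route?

turn right 120°, forward 7.2 m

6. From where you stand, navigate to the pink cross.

turn right 81°, forward 7.6 m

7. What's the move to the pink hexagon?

turn right 68°, forward 7.5 m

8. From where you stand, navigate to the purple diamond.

turn right 109°, forward 7.6 m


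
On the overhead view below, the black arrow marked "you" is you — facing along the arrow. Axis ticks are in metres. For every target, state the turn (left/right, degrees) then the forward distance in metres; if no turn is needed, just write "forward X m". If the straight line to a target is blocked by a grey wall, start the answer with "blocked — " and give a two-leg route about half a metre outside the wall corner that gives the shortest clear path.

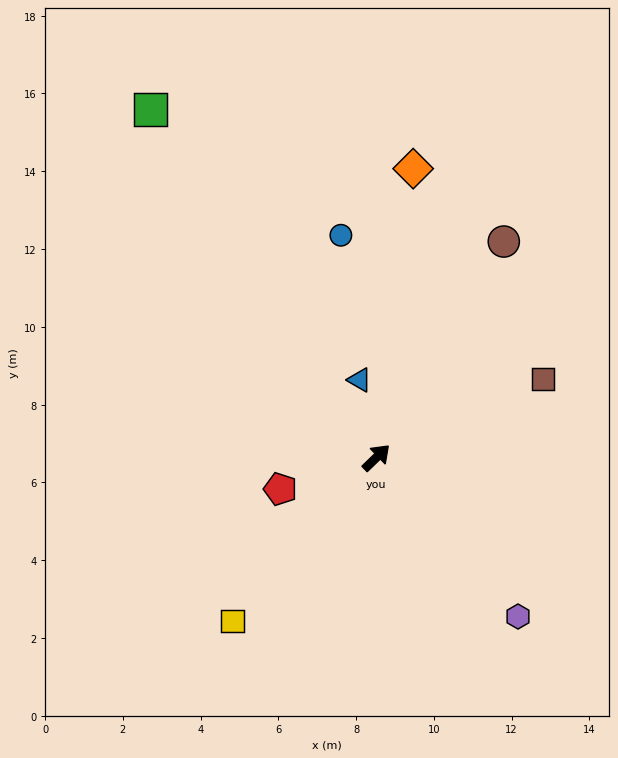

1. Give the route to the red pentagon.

turn left 154°, forward 2.6 m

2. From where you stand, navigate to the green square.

turn left 79°, forward 10.7 m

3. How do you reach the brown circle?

turn left 15°, forward 6.4 m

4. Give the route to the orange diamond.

turn left 39°, forward 7.5 m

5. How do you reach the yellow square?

turn right 175°, forward 5.6 m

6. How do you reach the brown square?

turn right 19°, forward 4.7 m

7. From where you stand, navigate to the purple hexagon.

turn right 92°, forward 5.5 m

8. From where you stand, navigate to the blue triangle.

turn left 58°, forward 2.0 m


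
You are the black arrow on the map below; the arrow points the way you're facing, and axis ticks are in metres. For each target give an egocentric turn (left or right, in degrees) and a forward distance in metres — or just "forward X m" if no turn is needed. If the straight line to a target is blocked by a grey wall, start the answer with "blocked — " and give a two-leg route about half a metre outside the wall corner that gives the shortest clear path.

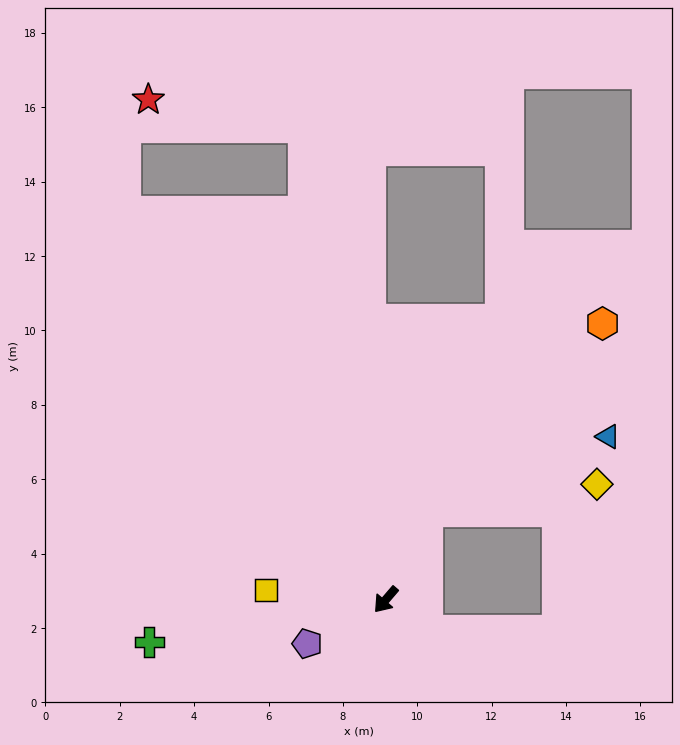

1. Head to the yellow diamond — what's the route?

blocked — turn right 165°, forward 2.6 m, then turn right 55°, forward 4.6 m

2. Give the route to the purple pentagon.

turn right 20°, forward 2.4 m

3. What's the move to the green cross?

turn right 39°, forward 6.5 m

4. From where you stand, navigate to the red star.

blocked — turn right 130°, forward 12.9 m, then turn left 70°, forward 4.2 m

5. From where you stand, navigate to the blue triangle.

blocked — turn right 165°, forward 2.6 m, then turn right 42°, forward 5.2 m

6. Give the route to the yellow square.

turn right 54°, forward 3.2 m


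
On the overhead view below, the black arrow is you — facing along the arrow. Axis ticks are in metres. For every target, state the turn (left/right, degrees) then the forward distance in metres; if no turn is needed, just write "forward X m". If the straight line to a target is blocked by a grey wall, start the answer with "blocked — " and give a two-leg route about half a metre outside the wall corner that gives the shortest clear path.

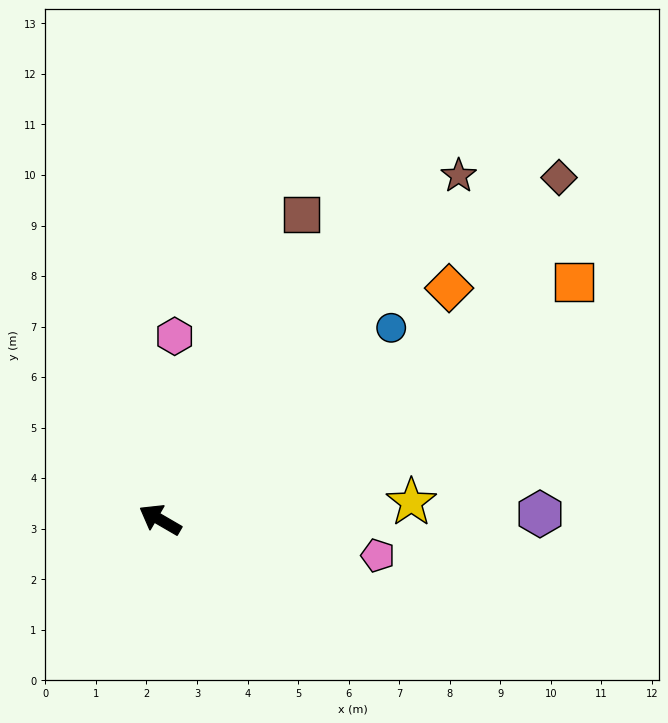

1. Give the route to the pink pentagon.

turn right 159°, forward 4.4 m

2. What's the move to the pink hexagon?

turn right 64°, forward 3.6 m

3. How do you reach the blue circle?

turn right 110°, forward 5.9 m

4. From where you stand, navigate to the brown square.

turn right 85°, forward 6.7 m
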